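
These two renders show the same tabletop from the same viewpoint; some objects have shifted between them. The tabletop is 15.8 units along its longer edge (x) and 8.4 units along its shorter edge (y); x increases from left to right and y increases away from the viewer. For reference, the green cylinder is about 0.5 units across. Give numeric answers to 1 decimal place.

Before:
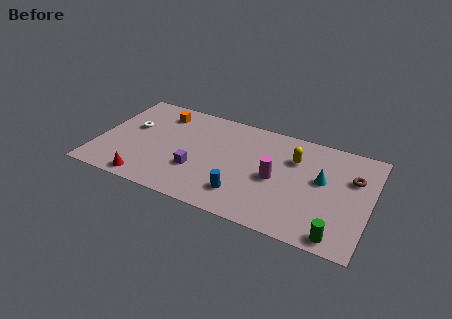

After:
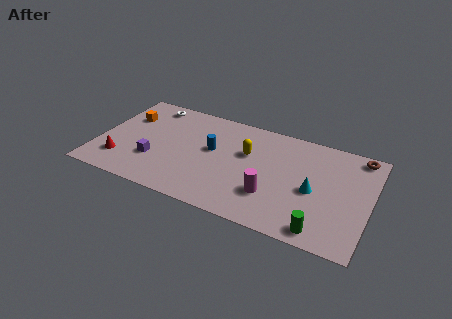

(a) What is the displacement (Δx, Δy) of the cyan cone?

(-0.4, -1.0)

The cyan cone started near (13.0, 4.8) and ended near (12.6, 3.8).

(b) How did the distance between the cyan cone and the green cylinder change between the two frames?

-1.2

The distance was about 4.1 in the first image and 2.9 in the second, so they moved 1.2 units closer together.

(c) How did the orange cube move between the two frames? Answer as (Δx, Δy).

(-1.9, -1.0)

The orange cube was at about (3.3, 6.8) and moved to about (1.4, 5.8).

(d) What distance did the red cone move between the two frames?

2.0

From (3.2, 0.9) to (1.5, 2.0), the red cone covered √(1.7² + 1.1²) ≈ 2.0 units.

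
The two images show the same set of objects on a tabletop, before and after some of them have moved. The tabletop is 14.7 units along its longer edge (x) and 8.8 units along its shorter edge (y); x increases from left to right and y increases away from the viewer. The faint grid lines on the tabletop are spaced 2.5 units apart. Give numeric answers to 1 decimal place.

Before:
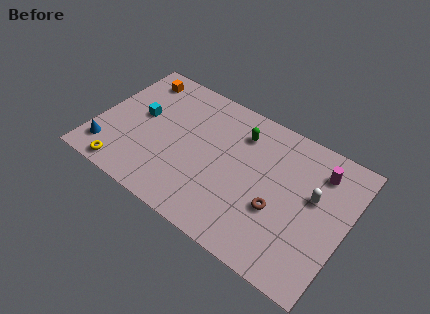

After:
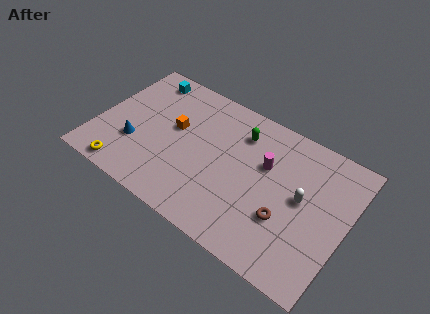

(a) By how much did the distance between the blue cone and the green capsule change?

-1.8

They were about 8.7 units apart before and 6.9 after — 1.8 units closer together.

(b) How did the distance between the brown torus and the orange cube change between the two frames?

-2.8

The distance was about 10.1 in the first image and 7.3 in the second, so they moved 2.8 units closer together.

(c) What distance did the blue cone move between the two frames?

1.8

The blue cone moved from about (1.0, 1.7) to (2.4, 2.9), a distance of √(1.4² + 1.2²) ≈ 1.8.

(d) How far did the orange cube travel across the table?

3.5

The orange cube moved from about (1.7, 7.4) to (4.4, 5.1), a distance of √(2.7² + 2.3²) ≈ 3.5.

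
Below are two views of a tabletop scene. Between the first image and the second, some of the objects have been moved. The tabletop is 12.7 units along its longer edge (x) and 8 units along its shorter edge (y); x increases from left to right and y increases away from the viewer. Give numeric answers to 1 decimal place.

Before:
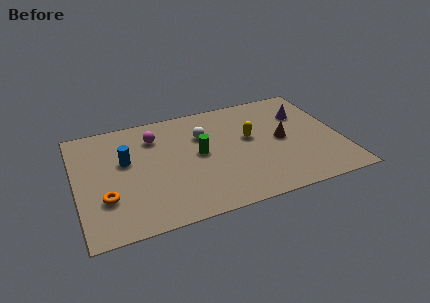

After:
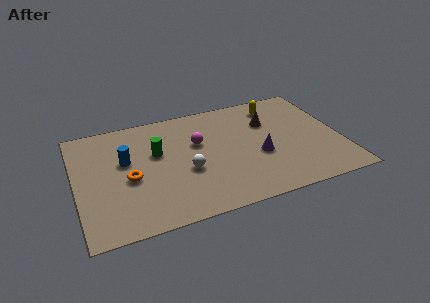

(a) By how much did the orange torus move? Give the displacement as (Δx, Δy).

(1.2, 1.0)

The orange torus started near (1.3, 2.5) and ended near (2.5, 3.5).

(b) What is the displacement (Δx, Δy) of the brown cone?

(-0.5, 1.5)

The brown cone started near (9.9, 4.0) and ended near (9.4, 5.5).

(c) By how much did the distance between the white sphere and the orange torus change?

-3.0

The distance was about 5.7 in the first image and 2.7 in the second, so they moved 3.0 units closer together.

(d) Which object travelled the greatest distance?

the purple cone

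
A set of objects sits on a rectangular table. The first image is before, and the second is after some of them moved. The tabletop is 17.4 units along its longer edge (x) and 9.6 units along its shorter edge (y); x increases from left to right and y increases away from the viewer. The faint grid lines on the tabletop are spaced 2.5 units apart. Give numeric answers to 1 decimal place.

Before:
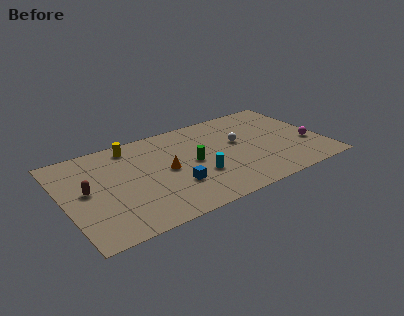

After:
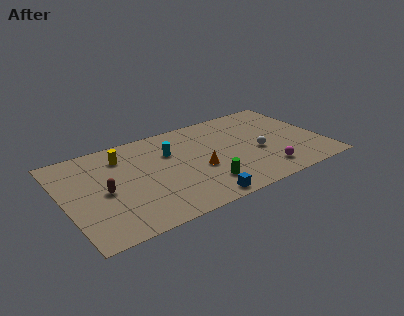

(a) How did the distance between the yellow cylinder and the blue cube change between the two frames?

+2.1

Before: roughly 5.7 units apart; after: 7.8. That's 2.1 units further apart.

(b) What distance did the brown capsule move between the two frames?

1.3

The brown capsule moved from about (1.5, 5.1) to (2.6, 4.5), a distance of √(1.1² + 0.6²) ≈ 1.3.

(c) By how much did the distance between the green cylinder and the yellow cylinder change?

+2.1

The distance was about 5.1 in the first image and 7.2 in the second, so they moved 2.1 units further apart.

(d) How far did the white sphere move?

1.9

The white sphere moved from about (11.9, 5.6) to (13.0, 4.0), a distance of √(1.1² + 1.6²) ≈ 1.9.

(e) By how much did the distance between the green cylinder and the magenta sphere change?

-3.8

Before: roughly 7.9 units apart; after: 4.1. That's 3.8 units closer together.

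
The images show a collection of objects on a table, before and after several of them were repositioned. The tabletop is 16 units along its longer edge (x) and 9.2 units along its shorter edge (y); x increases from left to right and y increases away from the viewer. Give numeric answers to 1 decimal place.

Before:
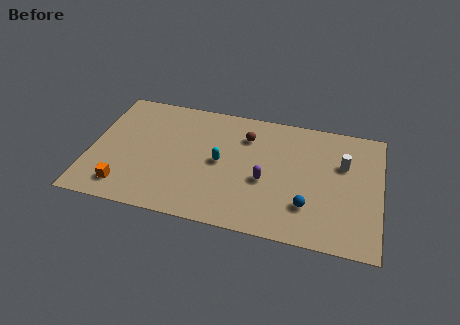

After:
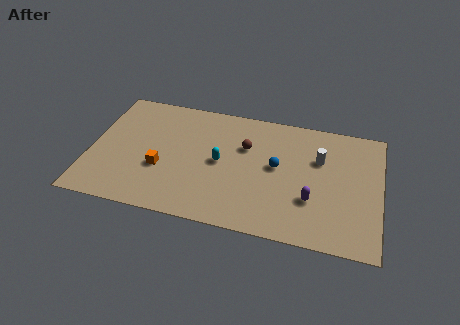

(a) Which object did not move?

the cyan capsule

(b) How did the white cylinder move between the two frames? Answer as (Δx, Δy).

(-1.3, 0.1)

From the two frames, the white cylinder sits at roughly (13.9, 6.0) before and (12.6, 6.1) after.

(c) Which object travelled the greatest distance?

the blue sphere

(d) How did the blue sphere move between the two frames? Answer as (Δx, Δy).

(-1.8, 2.5)

The blue sphere started near (12.1, 2.5) and ended near (10.3, 5.0).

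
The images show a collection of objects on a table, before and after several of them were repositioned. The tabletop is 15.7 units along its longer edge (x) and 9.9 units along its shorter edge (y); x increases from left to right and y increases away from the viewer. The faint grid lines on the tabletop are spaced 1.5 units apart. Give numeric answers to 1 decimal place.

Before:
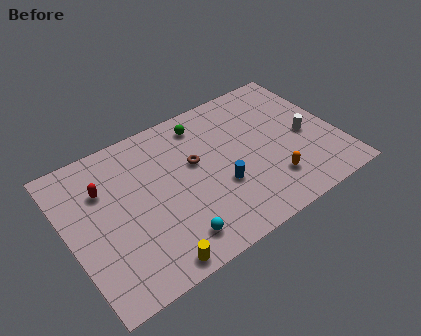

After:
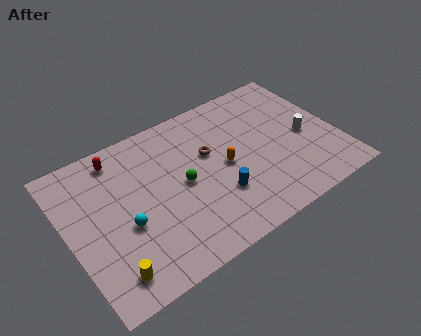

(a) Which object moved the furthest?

the green sphere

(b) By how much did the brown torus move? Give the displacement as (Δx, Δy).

(0.9, 0.2)

The brown torus started near (7.5, 5.9) and ended near (8.4, 6.1).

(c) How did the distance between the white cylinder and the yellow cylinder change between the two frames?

+2.0

Before: roughly 10.4 units apart; after: 12.4. That's 2.0 units further apart.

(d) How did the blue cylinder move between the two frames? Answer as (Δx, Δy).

(-0.2, -0.5)

The blue cylinder started near (8.6, 3.6) and ended near (8.4, 3.1).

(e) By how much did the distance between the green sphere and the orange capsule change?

-4.1

They were about 6.6 units apart before and 2.5 after — 4.1 units closer together.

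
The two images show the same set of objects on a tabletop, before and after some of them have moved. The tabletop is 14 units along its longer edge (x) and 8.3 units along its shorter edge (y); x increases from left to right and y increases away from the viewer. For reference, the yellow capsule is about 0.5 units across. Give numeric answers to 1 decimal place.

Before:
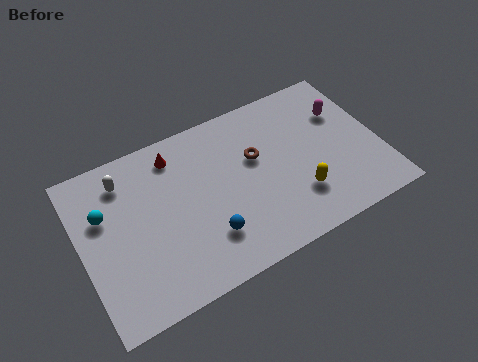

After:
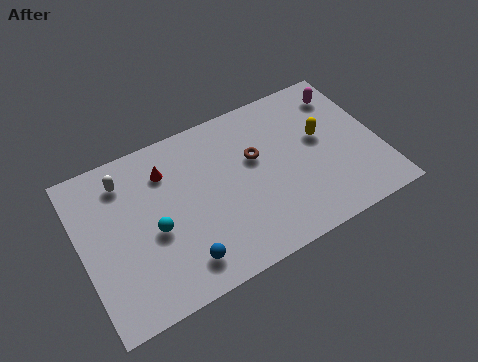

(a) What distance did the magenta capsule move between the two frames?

1.0

From (12.6, 5.7) to (12.8, 6.7), the magenta capsule covered √(0.2² + 1.0²) ≈ 1.0 units.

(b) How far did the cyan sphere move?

2.8

The cyan sphere moved from about (1.2, 5.4) to (3.3, 3.6), a distance of √(2.1² + 1.8²) ≈ 2.8.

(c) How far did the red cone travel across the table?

0.8

The red cone was near (4.7, 6.9) before and (4.2, 6.3) after, so it travelled √(0.5² + 0.6²) ≈ 0.8 units.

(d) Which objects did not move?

the brown torus and the white capsule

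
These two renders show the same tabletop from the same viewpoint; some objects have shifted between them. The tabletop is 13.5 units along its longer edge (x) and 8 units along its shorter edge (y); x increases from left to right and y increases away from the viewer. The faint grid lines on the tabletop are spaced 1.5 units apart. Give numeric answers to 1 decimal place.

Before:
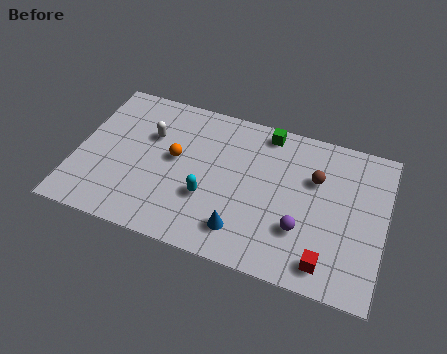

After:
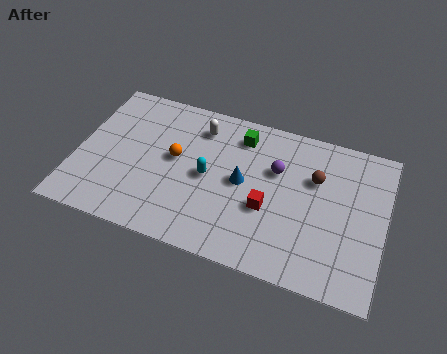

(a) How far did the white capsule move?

2.4

From (3.1, 5.3) to (5.2, 6.4), the white capsule covered √(2.1² + 1.1²) ≈ 2.4 units.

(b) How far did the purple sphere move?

3.0

The purple sphere was near (10.0, 2.5) before and (8.7, 5.2) after, so it travelled √(1.3² + 2.7²) ≈ 3.0 units.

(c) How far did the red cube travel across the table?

3.3

From (11.2, 1.2) to (8.5, 3.1), the red cube covered √(2.7² + 1.9²) ≈ 3.3 units.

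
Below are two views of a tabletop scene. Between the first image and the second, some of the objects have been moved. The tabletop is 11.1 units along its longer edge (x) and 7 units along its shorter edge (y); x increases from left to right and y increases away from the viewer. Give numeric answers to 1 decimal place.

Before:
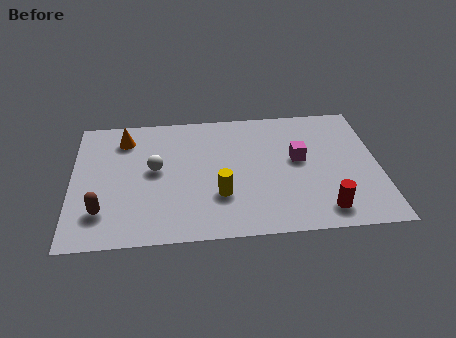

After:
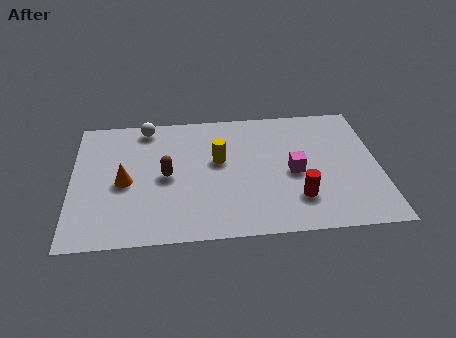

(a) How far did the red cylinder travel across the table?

1.1

From (9.0, 1.1) to (8.1, 1.8), the red cylinder covered √(0.9² + 0.7²) ≈ 1.1 units.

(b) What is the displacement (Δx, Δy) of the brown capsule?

(2.3, 1.7)

From the two frames, the brown capsule sits at roughly (1.1, 1.7) before and (3.4, 3.4) after.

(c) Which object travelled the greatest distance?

the brown capsule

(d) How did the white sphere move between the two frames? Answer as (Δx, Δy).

(-0.3, 2.4)

The white sphere started near (3.0, 3.8) and ended near (2.7, 6.2).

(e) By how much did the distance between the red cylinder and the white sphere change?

+0.4

They were about 6.6 units apart before and 7.0 after — 0.4 units further apart.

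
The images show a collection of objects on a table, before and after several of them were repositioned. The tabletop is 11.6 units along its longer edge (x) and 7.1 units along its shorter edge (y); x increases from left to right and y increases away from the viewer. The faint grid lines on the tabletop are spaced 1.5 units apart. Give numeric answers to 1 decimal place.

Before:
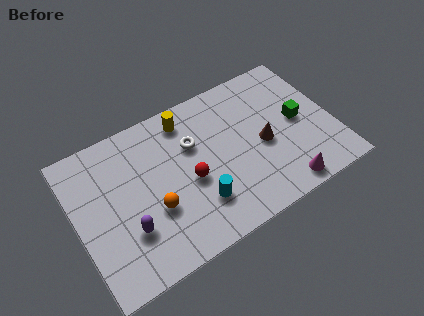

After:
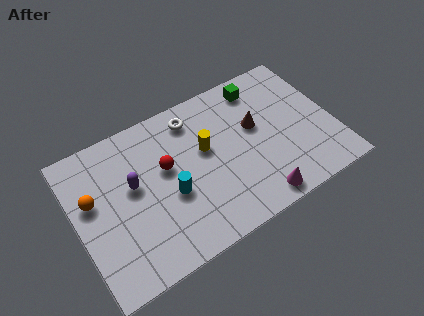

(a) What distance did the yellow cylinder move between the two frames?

1.9

The yellow cylinder moved from about (5.3, 6.0) to (5.9, 4.2), a distance of √(0.6² + 1.8²) ≈ 1.9.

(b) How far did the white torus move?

1.2

The white torus was near (5.4, 4.7) before and (5.6, 5.9) after, so it travelled √(0.2² + 1.2²) ≈ 1.2 units.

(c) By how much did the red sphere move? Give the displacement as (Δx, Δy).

(-0.9, 1.1)

From the two frames, the red sphere sits at roughly (5.0, 3.1) before and (4.1, 4.2) after.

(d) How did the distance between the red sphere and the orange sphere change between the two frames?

+1.5

Before: roughly 1.8 units apart; after: 3.3. That's 1.5 units further apart.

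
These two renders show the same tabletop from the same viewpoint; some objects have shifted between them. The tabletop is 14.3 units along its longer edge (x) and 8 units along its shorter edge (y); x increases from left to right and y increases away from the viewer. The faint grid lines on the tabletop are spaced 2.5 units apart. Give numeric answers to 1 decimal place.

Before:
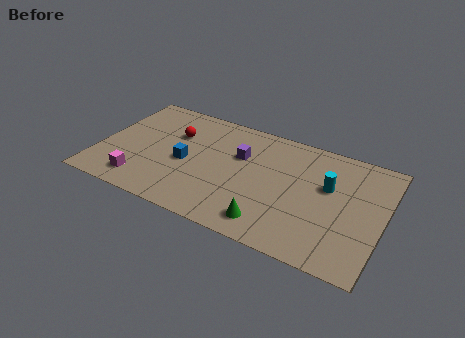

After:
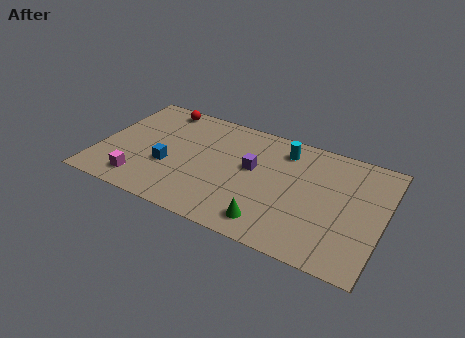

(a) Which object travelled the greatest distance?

the cyan cylinder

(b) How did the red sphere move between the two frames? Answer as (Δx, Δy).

(-1.0, 1.7)

The red sphere started near (3.6, 5.4) and ended near (2.6, 7.1).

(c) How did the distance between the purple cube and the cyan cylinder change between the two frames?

-2.1

The distance was about 4.5 in the first image and 2.4 in the second, so they moved 2.1 units closer together.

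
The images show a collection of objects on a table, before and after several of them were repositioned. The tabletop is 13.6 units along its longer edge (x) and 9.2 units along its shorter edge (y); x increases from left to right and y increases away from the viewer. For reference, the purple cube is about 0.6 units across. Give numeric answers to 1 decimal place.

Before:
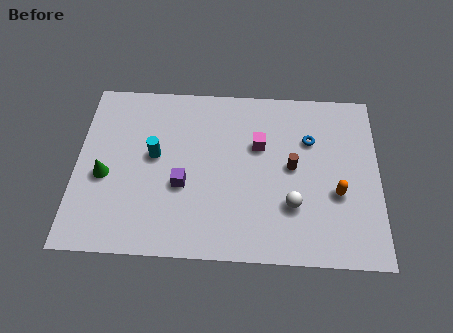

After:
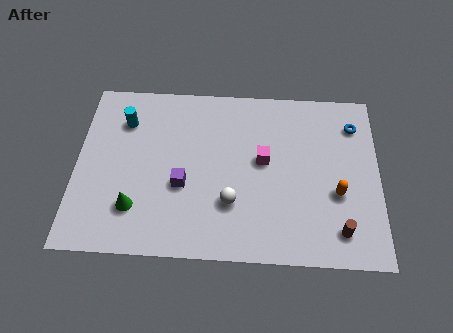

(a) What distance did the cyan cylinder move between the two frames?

2.3

The cyan cylinder moved from about (3.5, 5.1) to (2.1, 6.9), a distance of √(1.4² + 1.8²) ≈ 2.3.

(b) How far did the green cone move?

2.1

The green cone moved from about (1.3, 3.9) to (2.7, 2.3), a distance of √(1.4² + 1.6²) ≈ 2.1.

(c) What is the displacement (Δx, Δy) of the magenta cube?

(0.2, -0.8)

From the two frames, the magenta cube sits at roughly (8.2, 5.9) before and (8.4, 5.1) after.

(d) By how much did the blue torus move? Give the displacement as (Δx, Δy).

(2.0, 0.9)

From the two frames, the blue torus sits at roughly (10.5, 6.3) before and (12.5, 7.2) after.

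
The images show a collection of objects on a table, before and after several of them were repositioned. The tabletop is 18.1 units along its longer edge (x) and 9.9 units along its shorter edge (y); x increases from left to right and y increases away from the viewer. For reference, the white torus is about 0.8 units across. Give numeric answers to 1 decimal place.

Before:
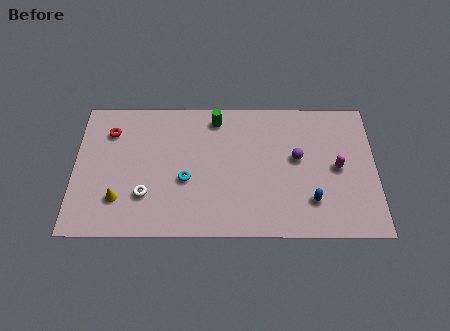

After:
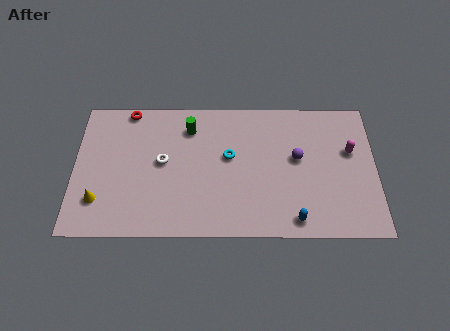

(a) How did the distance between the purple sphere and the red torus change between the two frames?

-0.7

Before: roughly 11.5 units apart; after: 10.8. That's 0.7 units closer together.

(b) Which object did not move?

the purple sphere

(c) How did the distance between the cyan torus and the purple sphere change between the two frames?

-2.8

The distance was about 6.9 in the first image and 4.1 in the second, so they moved 2.8 units closer together.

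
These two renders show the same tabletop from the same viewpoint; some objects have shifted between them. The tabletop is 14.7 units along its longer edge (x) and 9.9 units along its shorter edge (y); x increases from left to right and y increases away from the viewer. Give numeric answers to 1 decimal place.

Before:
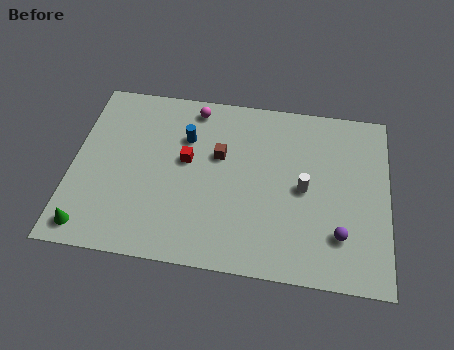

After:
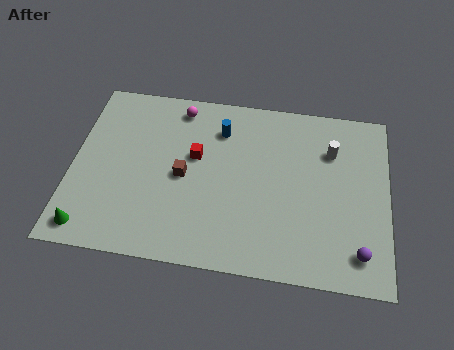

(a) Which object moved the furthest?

the white cylinder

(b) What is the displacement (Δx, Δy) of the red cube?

(0.4, 0.3)

From the two frames, the red cube sits at roughly (5.3, 5.6) before and (5.7, 5.9) after.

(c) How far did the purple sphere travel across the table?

1.2

From (12.5, 2.5) to (13.4, 1.7), the purple sphere covered √(0.9² + 0.8²) ≈ 1.2 units.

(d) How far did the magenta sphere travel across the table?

0.7

From (5.5, 8.7) to (4.8, 8.6), the magenta sphere covered √(0.7² + 0.1²) ≈ 0.7 units.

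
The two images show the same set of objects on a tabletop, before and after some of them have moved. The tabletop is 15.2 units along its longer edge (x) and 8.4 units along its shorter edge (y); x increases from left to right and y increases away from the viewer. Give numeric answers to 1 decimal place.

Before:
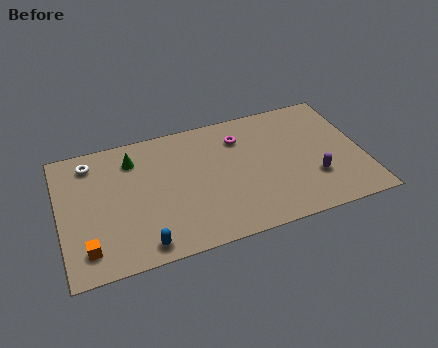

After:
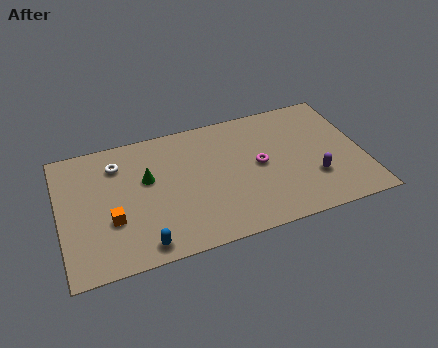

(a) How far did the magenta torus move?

2.2

The magenta torus moved from about (9.2, 6.4) to (10.0, 4.3), a distance of √(0.8² + 2.1²) ≈ 2.2.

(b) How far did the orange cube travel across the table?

1.9

The orange cube moved from about (1.2, 1.6) to (2.5, 3.0), a distance of √(1.3² + 1.4²) ≈ 1.9.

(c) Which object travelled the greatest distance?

the magenta torus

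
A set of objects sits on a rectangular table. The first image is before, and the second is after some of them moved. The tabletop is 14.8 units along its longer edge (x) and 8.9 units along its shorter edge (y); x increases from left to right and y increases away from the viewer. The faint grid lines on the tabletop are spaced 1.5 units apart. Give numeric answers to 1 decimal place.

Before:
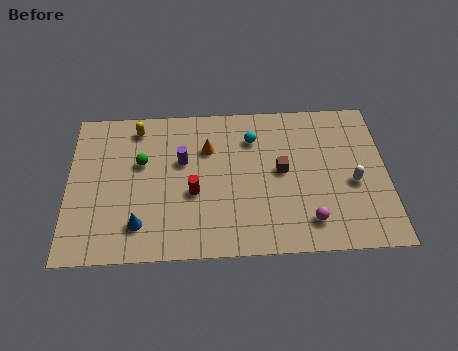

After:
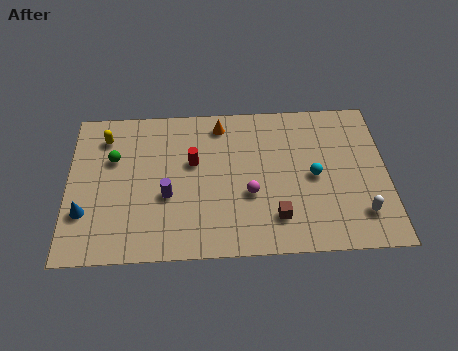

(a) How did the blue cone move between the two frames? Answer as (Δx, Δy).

(-2.5, 0.8)

The blue cone was at about (3.3, 1.9) and moved to about (0.8, 2.7).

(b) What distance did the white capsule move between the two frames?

1.8

The white capsule was near (13.2, 3.8) before and (13.5, 2.0) after, so it travelled √(0.3² + 1.8²) ≈ 1.8 units.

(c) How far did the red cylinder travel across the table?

1.8

From (5.8, 3.6) to (5.8, 5.4), the red cylinder covered √(0.0² + 1.8²) ≈ 1.8 units.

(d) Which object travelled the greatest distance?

the cyan sphere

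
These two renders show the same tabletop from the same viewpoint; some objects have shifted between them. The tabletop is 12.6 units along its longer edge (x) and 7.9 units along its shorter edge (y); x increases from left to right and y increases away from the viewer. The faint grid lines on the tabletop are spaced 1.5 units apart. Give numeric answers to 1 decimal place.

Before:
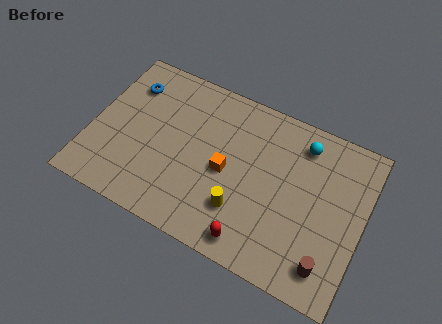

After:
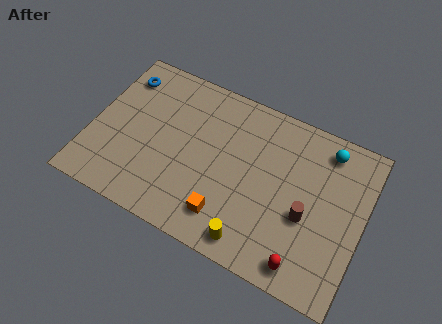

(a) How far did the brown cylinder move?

2.2

The brown cylinder moved from about (11.3, 1.4) to (10.1, 3.2), a distance of √(1.2² + 1.8²) ≈ 2.2.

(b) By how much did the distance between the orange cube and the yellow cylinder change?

-0.3

The distance was about 1.7 in the first image and 1.4 in the second, so they moved 0.3 units closer together.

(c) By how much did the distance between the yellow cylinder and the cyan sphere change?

+1.4

They were about 4.9 units apart before and 6.3 after — 1.4 units further apart.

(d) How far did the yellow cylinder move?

1.4

The yellow cylinder moved from about (7.2, 2.2) to (7.9, 1.0), a distance of √(0.7² + 1.2²) ≈ 1.4.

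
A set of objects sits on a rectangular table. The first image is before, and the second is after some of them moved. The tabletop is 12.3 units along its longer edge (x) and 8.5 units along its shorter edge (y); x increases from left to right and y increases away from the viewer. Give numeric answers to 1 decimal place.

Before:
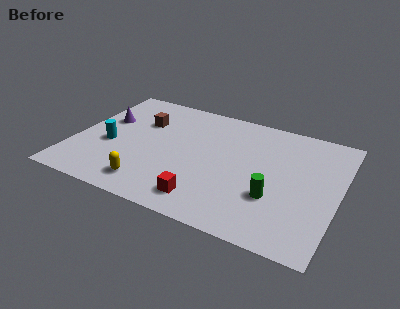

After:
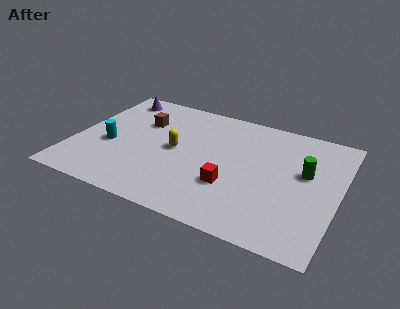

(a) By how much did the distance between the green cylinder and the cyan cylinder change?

+1.3

They were about 7.8 units apart before and 9.1 after — 1.3 units further apart.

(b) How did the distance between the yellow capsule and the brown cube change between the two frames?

-2.2

Before: roughly 4.5 units apart; after: 2.3. That's 2.2 units closer together.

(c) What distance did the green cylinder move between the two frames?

2.5

The green cylinder was near (9.5, 2.8) before and (10.7, 5.0) after, so it travelled √(1.2² + 2.2²) ≈ 2.5 units.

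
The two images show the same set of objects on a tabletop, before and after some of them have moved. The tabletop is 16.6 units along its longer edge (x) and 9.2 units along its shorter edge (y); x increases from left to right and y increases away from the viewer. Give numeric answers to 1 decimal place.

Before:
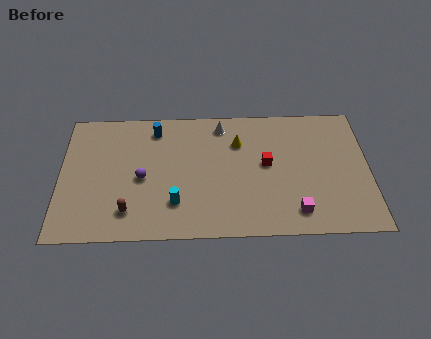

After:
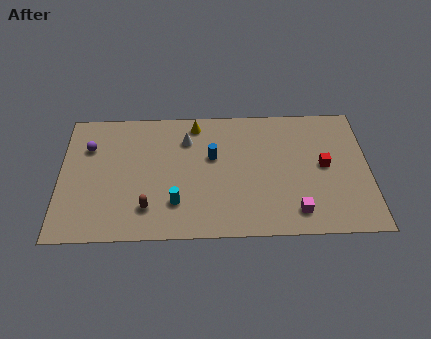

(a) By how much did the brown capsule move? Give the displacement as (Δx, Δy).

(1.0, 0.2)

The brown capsule was at about (3.7, 1.9) and moved to about (4.7, 2.1).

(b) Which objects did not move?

the magenta cube and the cyan cylinder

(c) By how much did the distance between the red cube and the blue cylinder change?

-0.5

Before: roughly 6.6 units apart; after: 6.1. That's 0.5 units closer together.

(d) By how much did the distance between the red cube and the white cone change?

+3.9

Before: roughly 3.8 units apart; after: 7.7. That's 3.9 units further apart.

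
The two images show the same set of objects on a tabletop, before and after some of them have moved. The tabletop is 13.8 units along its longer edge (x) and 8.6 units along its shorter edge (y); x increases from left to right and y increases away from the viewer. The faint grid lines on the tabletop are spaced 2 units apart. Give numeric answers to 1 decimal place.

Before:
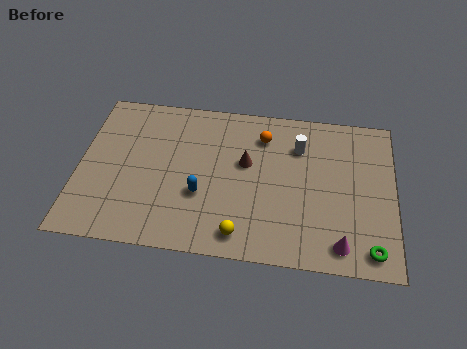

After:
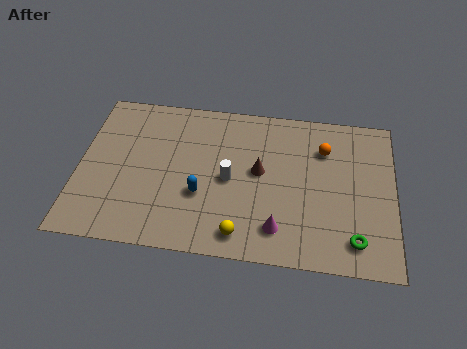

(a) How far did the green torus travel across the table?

0.8

The green torus was near (12.8, 1.1) before and (12.1, 1.5) after, so it travelled √(0.7² + 0.4²) ≈ 0.8 units.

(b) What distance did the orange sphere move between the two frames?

2.7

From (8.0, 6.7) to (10.7, 6.3), the orange sphere covered √(2.7² + 0.4²) ≈ 2.7 units.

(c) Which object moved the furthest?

the white cylinder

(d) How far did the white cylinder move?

3.7

The white cylinder moved from about (9.6, 6.3) to (6.6, 4.1), a distance of √(3.0² + 2.2²) ≈ 3.7.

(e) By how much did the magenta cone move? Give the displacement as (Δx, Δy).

(-2.7, 0.5)

The magenta cone started near (11.5, 1.2) and ended near (8.8, 1.7).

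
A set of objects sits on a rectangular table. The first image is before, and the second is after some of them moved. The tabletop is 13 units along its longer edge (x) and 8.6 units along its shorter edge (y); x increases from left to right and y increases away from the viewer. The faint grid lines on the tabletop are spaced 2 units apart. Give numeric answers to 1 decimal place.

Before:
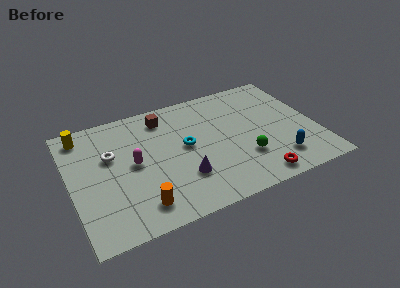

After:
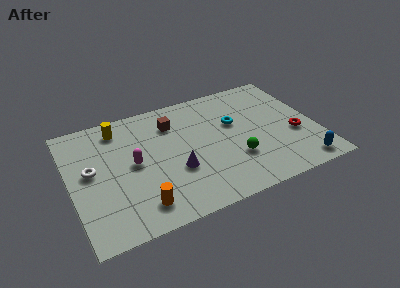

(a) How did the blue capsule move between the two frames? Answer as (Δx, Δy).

(1.1, -0.8)

From the two frames, the blue capsule sits at roughly (10.7, 1.8) before and (11.8, 1.0) after.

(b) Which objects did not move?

the orange cylinder and the magenta capsule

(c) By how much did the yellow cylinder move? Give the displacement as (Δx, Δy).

(1.9, -0.2)

From the two frames, the yellow cylinder sits at roughly (0.9, 7.4) before and (2.8, 7.2) after.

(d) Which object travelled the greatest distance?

the red torus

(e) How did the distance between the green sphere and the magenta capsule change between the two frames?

-0.5

They were about 6.0 units apart before and 5.5 after — 0.5 units closer together.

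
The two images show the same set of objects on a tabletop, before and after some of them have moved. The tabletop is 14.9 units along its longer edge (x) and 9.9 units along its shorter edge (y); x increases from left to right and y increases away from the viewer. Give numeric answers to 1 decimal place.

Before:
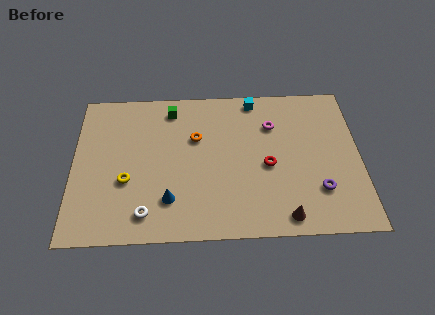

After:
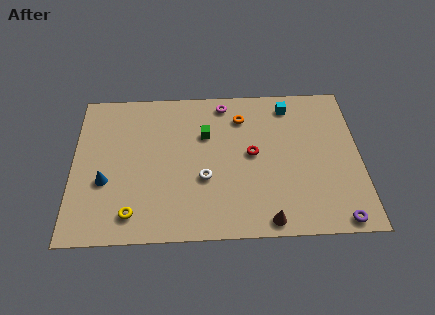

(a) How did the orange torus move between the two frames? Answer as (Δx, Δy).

(2.4, 1.3)

The orange torus started near (6.4, 6.4) and ended near (8.8, 7.7).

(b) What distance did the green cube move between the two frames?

2.5

From (5.1, 8.4) to (6.9, 6.6), the green cube covered √(1.8² + 1.8²) ≈ 2.5 units.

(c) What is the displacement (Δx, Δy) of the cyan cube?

(1.8, -0.5)

From the two frames, the cyan cube sits at roughly (9.5, 8.9) before and (11.3, 8.4) after.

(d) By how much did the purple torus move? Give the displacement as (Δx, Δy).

(0.9, -1.9)

From the two frames, the purple torus sits at roughly (12.7, 2.7) before and (13.6, 0.8) after.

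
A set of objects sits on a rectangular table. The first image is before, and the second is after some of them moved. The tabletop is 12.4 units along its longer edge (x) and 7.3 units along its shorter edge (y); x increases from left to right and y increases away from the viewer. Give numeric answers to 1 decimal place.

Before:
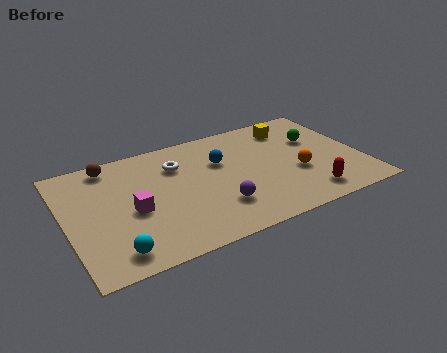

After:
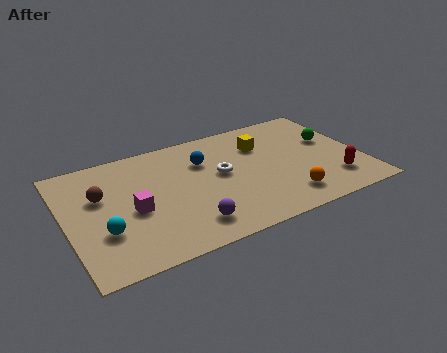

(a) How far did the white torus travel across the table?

2.1

From (4.8, 5.3) to (6.5, 4.0), the white torus covered √(1.7² + 1.3²) ≈ 2.1 units.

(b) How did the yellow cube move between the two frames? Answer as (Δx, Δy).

(-1.4, -0.7)

The yellow cube started near (9.8, 5.9) and ended near (8.4, 5.2).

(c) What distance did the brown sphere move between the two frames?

1.9

The brown sphere was near (2.1, 6.4) before and (1.5, 4.6) after, so it travelled √(0.6² + 1.8²) ≈ 1.9 units.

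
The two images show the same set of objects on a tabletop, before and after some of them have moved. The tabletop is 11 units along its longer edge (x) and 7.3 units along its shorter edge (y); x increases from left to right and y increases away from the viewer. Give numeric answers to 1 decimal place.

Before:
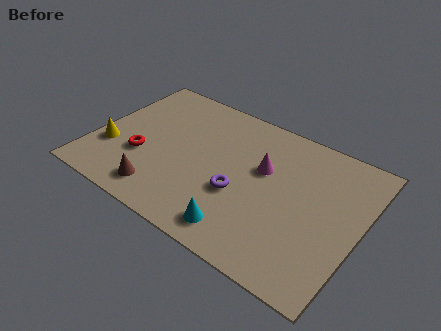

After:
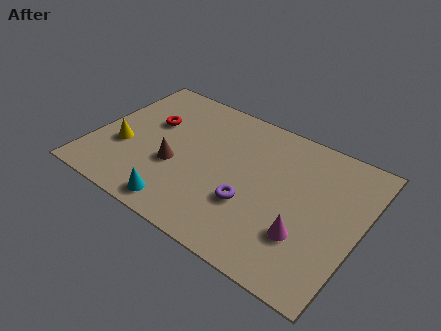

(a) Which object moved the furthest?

the magenta cone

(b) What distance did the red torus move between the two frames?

2.0

From (2.1, 2.6) to (2.1, 4.6), the red torus covered √(0.0² + 2.0²) ≈ 2.0 units.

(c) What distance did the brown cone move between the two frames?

1.6

From (3.2, 1.2) to (3.5, 2.8), the brown cone covered √(0.3² + 1.6²) ≈ 1.6 units.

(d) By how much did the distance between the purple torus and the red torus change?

+1.0

The distance was about 4.1 in the first image and 5.1 in the second, so they moved 1.0 units further apart.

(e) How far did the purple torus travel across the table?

0.6

The purple torus moved from about (6.2, 2.8) to (6.7, 2.5), a distance of √(0.5² + 0.3²) ≈ 0.6.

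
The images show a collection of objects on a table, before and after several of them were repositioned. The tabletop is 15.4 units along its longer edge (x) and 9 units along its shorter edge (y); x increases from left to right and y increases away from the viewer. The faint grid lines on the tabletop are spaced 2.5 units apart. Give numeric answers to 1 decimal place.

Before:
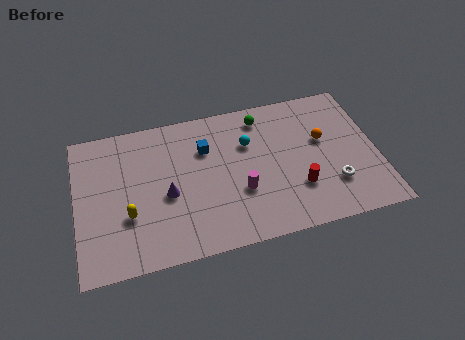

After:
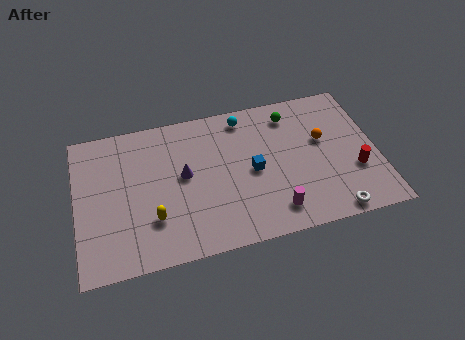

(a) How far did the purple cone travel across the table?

1.3

From (4.6, 3.9) to (5.5, 4.9), the purple cone covered √(0.9² + 1.0²) ≈ 1.3 units.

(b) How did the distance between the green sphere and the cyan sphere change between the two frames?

+0.7

Before: roughly 1.7 units apart; after: 2.4. That's 0.7 units further apart.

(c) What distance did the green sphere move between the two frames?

1.5

From (9.7, 7.6) to (11.2, 7.4), the green sphere covered √(1.5² + 0.2²) ≈ 1.5 units.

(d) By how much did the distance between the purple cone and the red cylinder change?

+2.2

The distance was about 6.7 in the first image and 8.9 in the second, so they moved 2.2 units further apart.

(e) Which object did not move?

the orange sphere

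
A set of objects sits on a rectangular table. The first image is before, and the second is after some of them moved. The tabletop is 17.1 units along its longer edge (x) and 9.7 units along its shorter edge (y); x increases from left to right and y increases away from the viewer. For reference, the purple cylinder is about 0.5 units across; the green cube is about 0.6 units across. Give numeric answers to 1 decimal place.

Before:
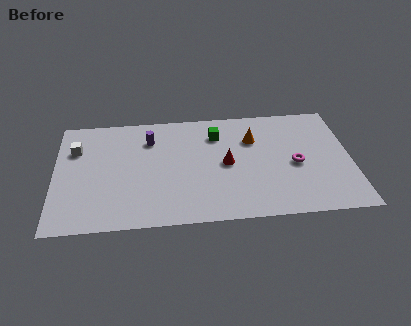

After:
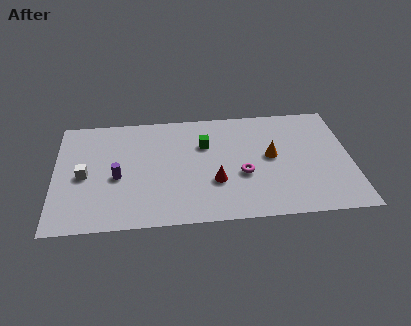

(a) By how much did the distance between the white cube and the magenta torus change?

-3.8

The distance was about 12.9 in the first image and 9.1 in the second, so they moved 3.8 units closer together.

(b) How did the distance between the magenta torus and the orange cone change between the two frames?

-1.2

The distance was about 3.4 in the first image and 2.2 in the second, so they moved 1.2 units closer together.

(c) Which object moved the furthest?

the purple cylinder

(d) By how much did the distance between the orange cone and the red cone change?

+1.2

They were about 2.6 units apart before and 3.8 after — 1.2 units further apart.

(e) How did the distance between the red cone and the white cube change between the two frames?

-1.3

The distance was about 8.9 in the first image and 7.6 in the second, so they moved 1.3 units closer together.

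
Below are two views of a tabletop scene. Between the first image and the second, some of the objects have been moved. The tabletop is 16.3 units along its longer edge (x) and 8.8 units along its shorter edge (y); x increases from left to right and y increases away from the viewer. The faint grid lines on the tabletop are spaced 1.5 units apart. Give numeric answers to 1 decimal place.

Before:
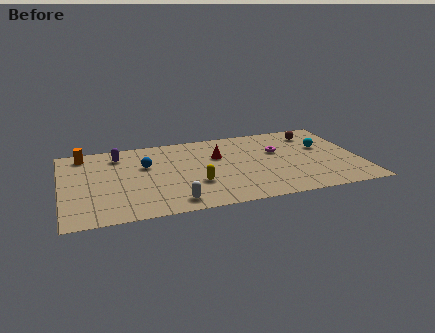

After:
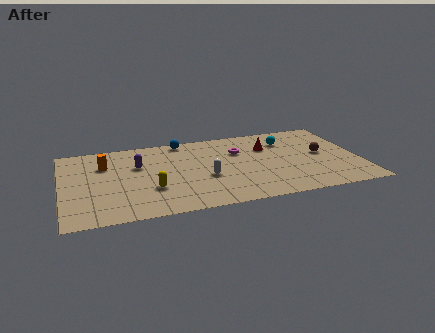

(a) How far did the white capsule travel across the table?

3.0

The white capsule moved from about (5.9, 1.2) to (7.8, 3.5), a distance of √(1.9² + 2.3²) ≈ 3.0.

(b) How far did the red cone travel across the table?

2.8

From (8.6, 5.7) to (11.4, 6.1), the red cone covered √(2.8² + 0.4²) ≈ 2.8 units.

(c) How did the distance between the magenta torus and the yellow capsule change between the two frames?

+0.5

Before: roughly 5.4 units apart; after: 5.9. That's 0.5 units further apart.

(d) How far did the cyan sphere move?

2.2

The cyan sphere was near (14.4, 5.4) before and (12.5, 6.6) after, so it travelled √(1.9² + 1.2²) ≈ 2.2 units.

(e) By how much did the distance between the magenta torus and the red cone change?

-1.7

The distance was about 3.3 in the first image and 1.6 in the second, so they moved 1.7 units closer together.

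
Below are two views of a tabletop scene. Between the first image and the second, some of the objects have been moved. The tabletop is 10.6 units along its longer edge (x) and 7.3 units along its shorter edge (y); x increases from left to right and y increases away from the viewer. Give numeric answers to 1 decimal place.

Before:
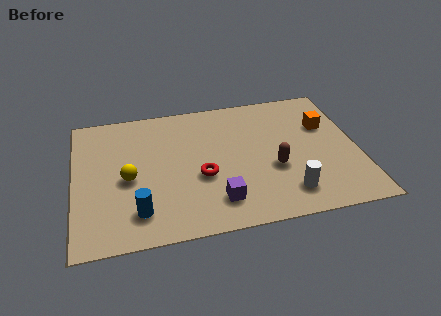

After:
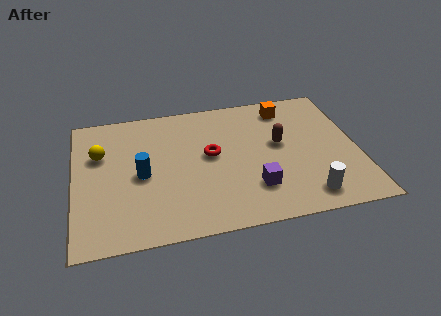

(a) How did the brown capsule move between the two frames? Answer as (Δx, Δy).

(0.3, 1.3)

From the two frames, the brown capsule sits at roughly (7.4, 2.8) before and (7.7, 4.1) after.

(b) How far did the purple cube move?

1.5

The purple cube was near (5.2, 1.5) before and (6.6, 1.9) after, so it travelled √(1.4² + 0.4²) ≈ 1.5 units.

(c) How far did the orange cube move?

1.9

From (9.5, 4.8) to (8.1, 6.1), the orange cube covered √(1.4² + 1.3²) ≈ 1.9 units.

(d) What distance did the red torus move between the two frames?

1.2

From (4.7, 2.9) to (5.1, 4.0), the red torus covered √(0.4² + 1.1²) ≈ 1.2 units.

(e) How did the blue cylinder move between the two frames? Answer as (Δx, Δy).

(0.2, 1.9)

The blue cylinder started near (2.3, 1.5) and ended near (2.5, 3.4).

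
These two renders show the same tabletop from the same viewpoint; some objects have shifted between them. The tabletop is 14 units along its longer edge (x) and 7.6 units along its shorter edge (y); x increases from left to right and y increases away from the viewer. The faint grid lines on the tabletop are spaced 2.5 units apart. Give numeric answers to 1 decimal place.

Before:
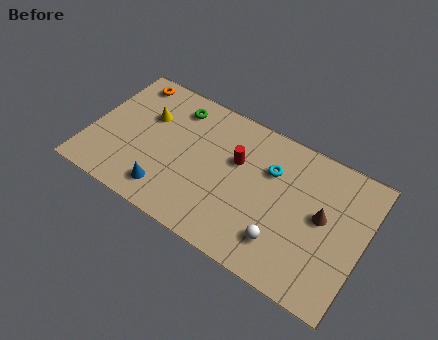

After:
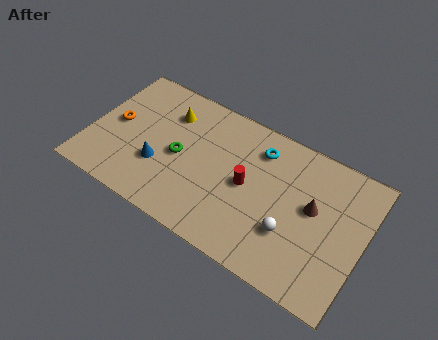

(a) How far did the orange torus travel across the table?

2.7

The orange torus moved from about (1.4, 6.6) to (1.2, 3.9), a distance of √(0.2² + 2.7²) ≈ 2.7.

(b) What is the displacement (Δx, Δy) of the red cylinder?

(0.7, -1.0)

From the two frames, the red cylinder sits at roughly (7.4, 4.8) before and (8.1, 3.8) after.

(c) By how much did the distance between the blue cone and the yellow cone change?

-0.8

Before: roughly 3.9 units apart; after: 3.1. That's 0.8 units closer together.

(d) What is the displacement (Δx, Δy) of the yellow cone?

(1.0, 0.7)

The yellow cone started near (2.7, 5.0) and ended near (3.7, 5.7).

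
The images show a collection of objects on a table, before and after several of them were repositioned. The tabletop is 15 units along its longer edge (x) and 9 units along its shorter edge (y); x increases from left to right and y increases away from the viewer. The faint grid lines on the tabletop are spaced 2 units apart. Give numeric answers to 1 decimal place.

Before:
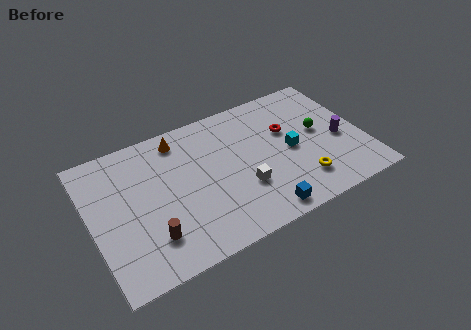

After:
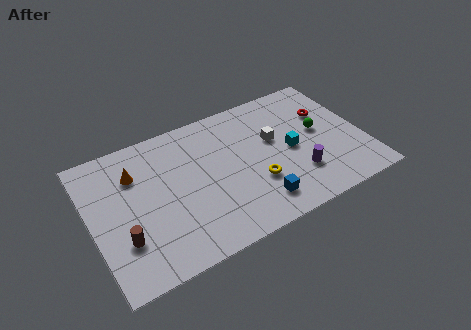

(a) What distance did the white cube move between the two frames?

3.2

The white cube moved from about (8.1, 3.0) to (10.2, 5.4), a distance of √(2.1² + 2.4²) ≈ 3.2.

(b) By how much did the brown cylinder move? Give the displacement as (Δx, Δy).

(-1.4, 0.5)

The brown cylinder was at about (2.9, 2.2) and moved to about (1.5, 2.7).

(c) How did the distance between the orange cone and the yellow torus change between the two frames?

-1.2

They were about 8.3 units apart before and 7.1 after — 1.2 units closer together.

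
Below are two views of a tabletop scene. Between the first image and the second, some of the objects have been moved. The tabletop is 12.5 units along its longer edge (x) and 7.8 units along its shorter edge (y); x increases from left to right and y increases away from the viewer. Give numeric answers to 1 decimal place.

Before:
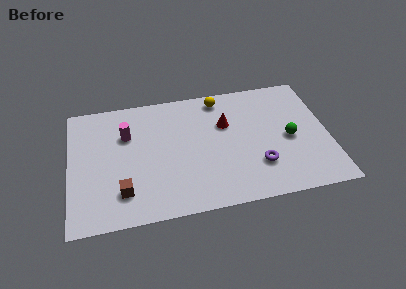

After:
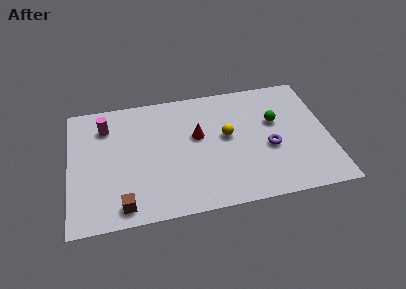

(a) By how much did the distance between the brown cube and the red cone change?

-0.9

The distance was about 6.1 in the first image and 5.2 in the second, so they moved 0.9 units closer together.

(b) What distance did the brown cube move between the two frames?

0.8

The brown cube was near (2.5, 1.8) before and (2.5, 1.0) after, so it travelled √(0.0² + 0.8²) ≈ 0.8 units.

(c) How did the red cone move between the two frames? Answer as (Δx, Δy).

(-1.4, -0.5)

From the two frames, the red cone sits at roughly (7.6, 5.1) before and (6.2, 4.6) after.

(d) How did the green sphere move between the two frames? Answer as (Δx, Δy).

(-0.6, 1.2)

From the two frames, the green sphere sits at roughly (10.6, 3.6) before and (10.0, 4.8) after.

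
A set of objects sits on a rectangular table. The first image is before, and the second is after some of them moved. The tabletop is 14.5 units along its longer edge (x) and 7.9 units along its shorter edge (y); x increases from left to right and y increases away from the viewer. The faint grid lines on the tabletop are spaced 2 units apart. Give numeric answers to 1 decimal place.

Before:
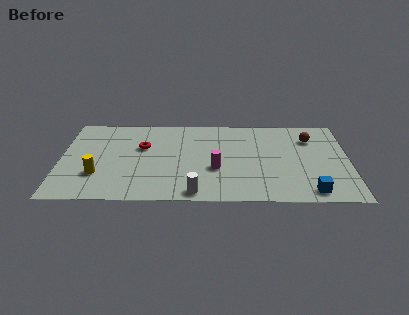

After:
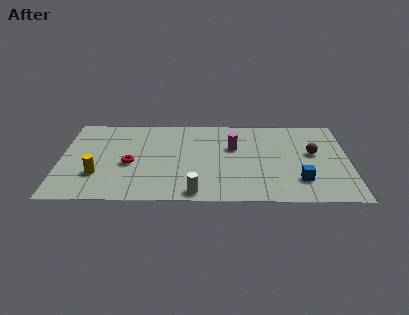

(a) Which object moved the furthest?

the magenta cylinder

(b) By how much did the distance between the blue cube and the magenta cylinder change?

-0.6

Before: roughly 5.1 units apart; after: 4.5. That's 0.6 units closer together.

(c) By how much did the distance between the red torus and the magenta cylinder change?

+1.2

They were about 4.2 units apart before and 5.4 after — 1.2 units further apart.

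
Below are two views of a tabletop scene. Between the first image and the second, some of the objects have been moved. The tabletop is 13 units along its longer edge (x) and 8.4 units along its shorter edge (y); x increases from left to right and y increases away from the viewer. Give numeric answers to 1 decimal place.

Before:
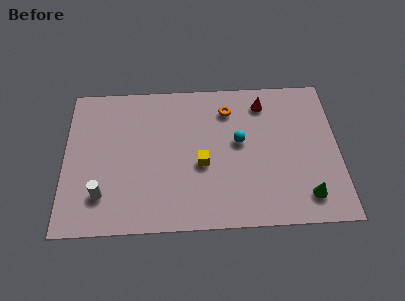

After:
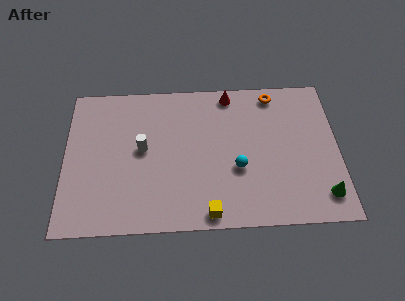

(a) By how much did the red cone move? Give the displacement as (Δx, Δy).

(-1.6, 0.6)

From the two frames, the red cone sits at roughly (9.5, 6.9) before and (7.9, 7.5) after.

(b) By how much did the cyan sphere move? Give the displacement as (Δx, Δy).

(-0.1, -1.5)

The cyan sphere was at about (8.3, 4.7) and moved to about (8.2, 3.2).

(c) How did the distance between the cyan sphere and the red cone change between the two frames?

+1.8

Before: roughly 2.5 units apart; after: 4.3. That's 1.8 units further apart.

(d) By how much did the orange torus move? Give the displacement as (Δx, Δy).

(2.2, 0.8)

From the two frames, the orange torus sits at roughly (7.8, 6.6) before and (10.0, 7.4) after.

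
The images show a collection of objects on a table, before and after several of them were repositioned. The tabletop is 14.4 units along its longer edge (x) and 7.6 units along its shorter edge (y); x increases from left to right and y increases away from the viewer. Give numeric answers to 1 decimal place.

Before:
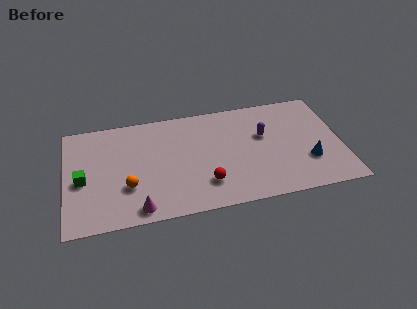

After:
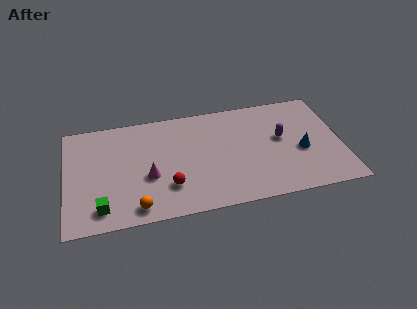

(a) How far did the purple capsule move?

1.0

From (10.4, 4.7) to (11.3, 4.3), the purple capsule covered √(0.9² + 0.4²) ≈ 1.0 units.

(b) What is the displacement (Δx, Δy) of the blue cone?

(-0.3, 0.8)

The blue cone was at about (12.6, 2.4) and moved to about (12.3, 3.2).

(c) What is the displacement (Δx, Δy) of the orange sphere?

(0.4, -1.5)

From the two frames, the orange sphere sits at roughly (3.2, 2.5) before and (3.6, 1.0) after.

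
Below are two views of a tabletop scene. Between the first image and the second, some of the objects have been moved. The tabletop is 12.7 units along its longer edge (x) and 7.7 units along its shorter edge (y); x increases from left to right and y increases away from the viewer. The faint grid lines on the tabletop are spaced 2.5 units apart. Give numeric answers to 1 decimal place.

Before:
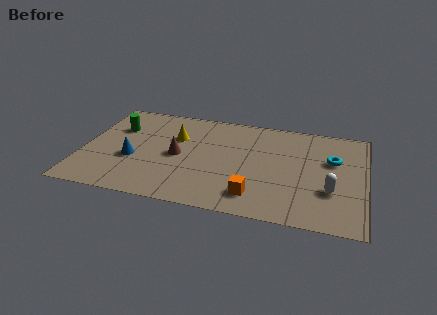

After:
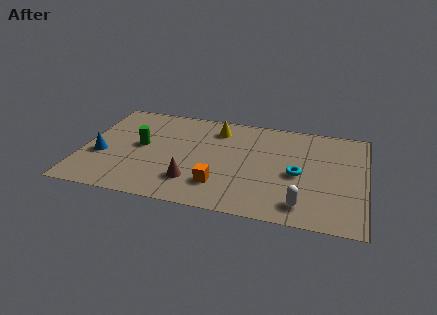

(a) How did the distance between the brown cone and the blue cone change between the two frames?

+2.2

Before: roughly 2.1 units apart; after: 4.3. That's 2.2 units further apart.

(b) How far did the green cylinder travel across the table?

1.7

From (1.4, 5.3) to (2.6, 4.1), the green cylinder covered √(1.2² + 1.2²) ≈ 1.7 units.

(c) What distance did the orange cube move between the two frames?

1.6

From (7.9, 1.5) to (6.3, 1.9), the orange cube covered √(1.6² + 0.4²) ≈ 1.6 units.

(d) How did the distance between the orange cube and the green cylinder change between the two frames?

-3.2

Before: roughly 7.5 units apart; after: 4.3. That's 3.2 units closer together.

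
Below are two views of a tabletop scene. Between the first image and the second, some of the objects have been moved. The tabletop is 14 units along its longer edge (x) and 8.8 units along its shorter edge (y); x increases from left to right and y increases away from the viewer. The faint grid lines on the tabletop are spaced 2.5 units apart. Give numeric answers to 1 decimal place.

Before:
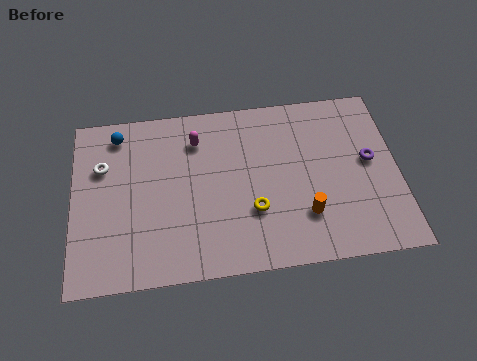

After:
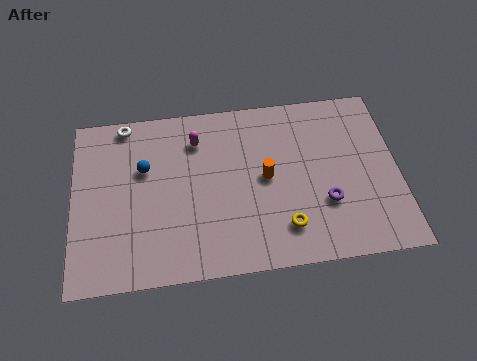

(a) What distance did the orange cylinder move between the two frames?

2.6

From (9.9, 2.4) to (8.3, 4.5), the orange cylinder covered √(1.6² + 2.1²) ≈ 2.6 units.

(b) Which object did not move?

the magenta capsule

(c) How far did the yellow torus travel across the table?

1.6

The yellow torus was near (7.7, 2.9) before and (9.0, 1.9) after, so it travelled √(1.3² + 1.0²) ≈ 1.6 units.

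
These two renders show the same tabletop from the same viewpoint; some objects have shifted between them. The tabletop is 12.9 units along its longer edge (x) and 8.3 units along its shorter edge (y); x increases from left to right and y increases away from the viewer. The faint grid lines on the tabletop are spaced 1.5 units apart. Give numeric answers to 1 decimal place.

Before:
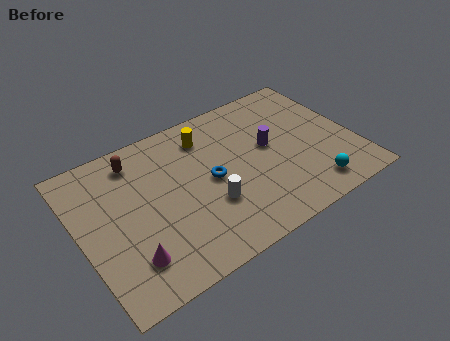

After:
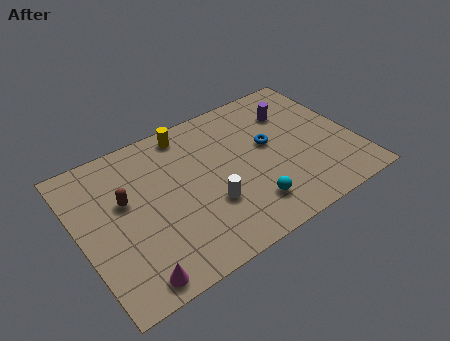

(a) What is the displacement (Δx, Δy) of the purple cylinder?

(1.4, 1.5)

The purple cylinder was at about (9.0, 4.6) and moved to about (10.4, 6.1).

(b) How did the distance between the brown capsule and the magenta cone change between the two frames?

-1.0

The distance was about 5.1 in the first image and 4.1 in the second, so they moved 1.0 units closer together.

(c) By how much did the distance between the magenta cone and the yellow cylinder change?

+0.9

Before: roughly 6.4 units apart; after: 7.3. That's 0.9 units further apart.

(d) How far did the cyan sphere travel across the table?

2.9

The cyan sphere was near (10.4, 1.3) before and (7.5, 1.8) after, so it travelled √(2.9² + 0.5²) ≈ 2.9 units.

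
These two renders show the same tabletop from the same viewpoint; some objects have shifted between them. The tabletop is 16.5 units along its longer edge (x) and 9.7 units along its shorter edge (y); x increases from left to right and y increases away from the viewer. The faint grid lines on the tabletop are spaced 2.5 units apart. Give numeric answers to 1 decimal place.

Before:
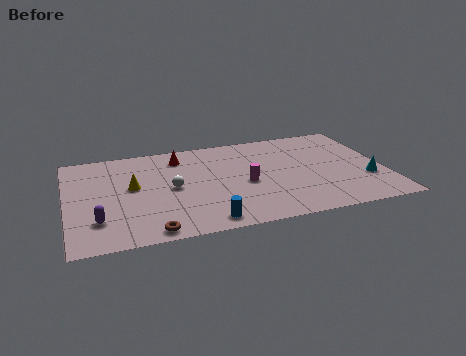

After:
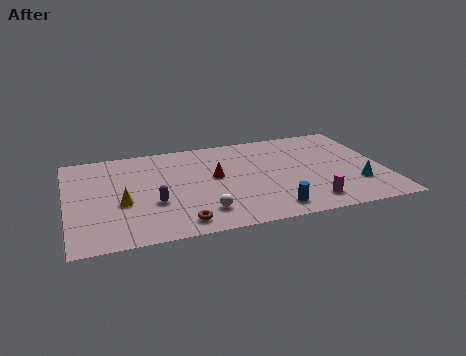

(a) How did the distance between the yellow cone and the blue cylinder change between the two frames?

+2.4

They were about 5.5 units apart before and 7.9 after — 2.4 units further apart.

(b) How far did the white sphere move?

3.1

The white sphere moved from about (5.4, 4.8) to (6.8, 2.0), a distance of √(1.4² + 2.8²) ≈ 3.1.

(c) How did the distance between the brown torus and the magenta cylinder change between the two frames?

+0.6

The distance was about 6.1 in the first image and 6.7 in the second, so they moved 0.6 units further apart.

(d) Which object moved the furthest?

the magenta cylinder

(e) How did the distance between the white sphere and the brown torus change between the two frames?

-2.7

Before: roughly 4.1 units apart; after: 1.4. That's 2.7 units closer together.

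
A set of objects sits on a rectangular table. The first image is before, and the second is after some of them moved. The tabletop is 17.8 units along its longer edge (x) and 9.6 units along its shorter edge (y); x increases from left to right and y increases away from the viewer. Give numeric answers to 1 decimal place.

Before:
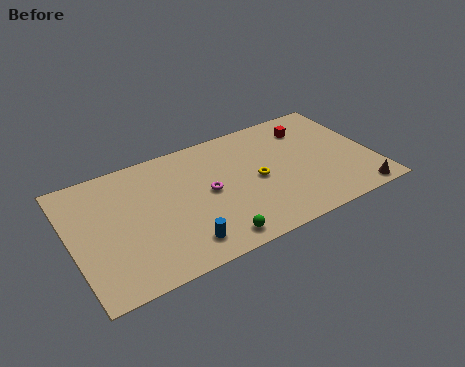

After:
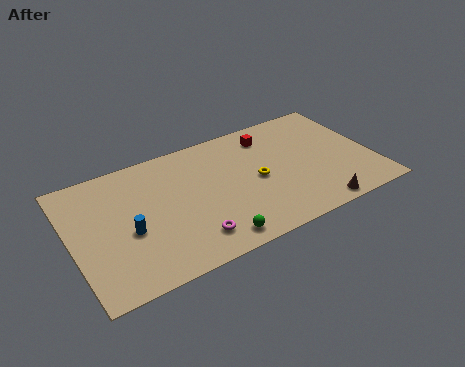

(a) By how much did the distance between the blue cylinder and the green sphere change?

+3.5

Before: roughly 1.9 units apart; after: 5.4. That's 3.5 units further apart.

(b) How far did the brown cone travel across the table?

2.5

From (16.4, 0.9) to (13.9, 0.9), the brown cone covered √(2.5² + 0.0²) ≈ 2.5 units.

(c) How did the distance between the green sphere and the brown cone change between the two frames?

-2.5

They were about 8.6 units apart before and 6.1 after — 2.5 units closer together.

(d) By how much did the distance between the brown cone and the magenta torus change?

-1.9

They were about 9.3 units apart before and 7.4 after — 1.9 units closer together.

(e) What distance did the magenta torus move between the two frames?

3.3

The magenta torus moved from about (8.0, 4.9) to (6.6, 1.9), a distance of √(1.4² + 3.0²) ≈ 3.3.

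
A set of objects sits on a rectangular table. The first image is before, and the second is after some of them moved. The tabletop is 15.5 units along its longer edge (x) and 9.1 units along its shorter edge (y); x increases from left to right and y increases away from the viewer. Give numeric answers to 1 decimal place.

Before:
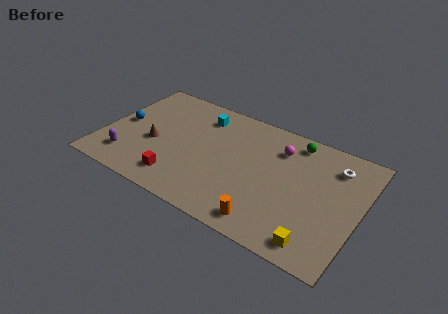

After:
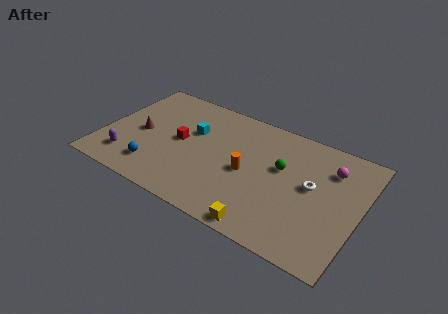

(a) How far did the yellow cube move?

3.0

From (13.4, 1.2) to (10.4, 0.8), the yellow cube covered √(3.0² + 0.4²) ≈ 3.0 units.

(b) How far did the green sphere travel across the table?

2.5

From (11.2, 7.9) to (10.7, 5.5), the green sphere covered √(0.5² + 2.4²) ≈ 2.5 units.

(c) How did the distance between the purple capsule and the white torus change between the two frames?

-1.8

Before: roughly 13.0 units apart; after: 11.2. That's 1.8 units closer together.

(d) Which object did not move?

the purple capsule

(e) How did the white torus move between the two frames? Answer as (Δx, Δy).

(-1.1, -2.1)

The white torus started near (13.7, 7.1) and ended near (12.6, 5.0).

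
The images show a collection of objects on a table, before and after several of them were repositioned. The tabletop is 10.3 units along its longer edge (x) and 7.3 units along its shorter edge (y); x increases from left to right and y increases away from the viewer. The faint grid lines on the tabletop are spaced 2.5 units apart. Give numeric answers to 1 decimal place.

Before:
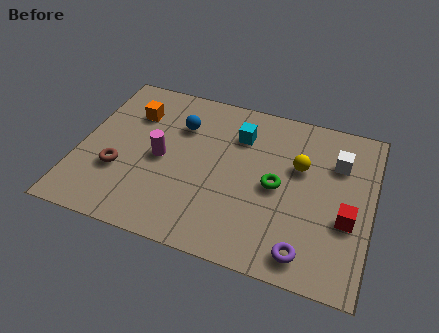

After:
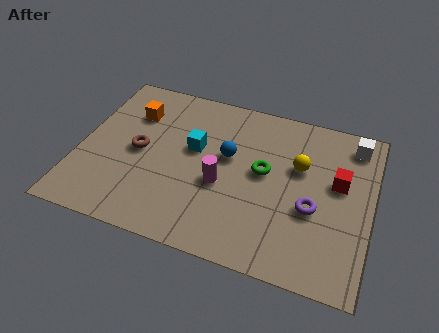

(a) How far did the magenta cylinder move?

2.3

From (2.9, 3.5) to (5.1, 3.0), the magenta cylinder covered √(2.2² + 0.5²) ≈ 2.3 units.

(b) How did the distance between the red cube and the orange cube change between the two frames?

-0.7

They were about 8.2 units apart before and 7.5 after — 0.7 units closer together.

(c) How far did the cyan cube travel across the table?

1.9

From (5.5, 5.4) to (4.0, 4.3), the cyan cube covered √(1.5² + 1.1²) ≈ 1.9 units.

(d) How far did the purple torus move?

1.9

The purple torus was near (8.2, 1.0) before and (8.3, 2.9) after, so it travelled √(0.1² + 1.9²) ≈ 1.9 units.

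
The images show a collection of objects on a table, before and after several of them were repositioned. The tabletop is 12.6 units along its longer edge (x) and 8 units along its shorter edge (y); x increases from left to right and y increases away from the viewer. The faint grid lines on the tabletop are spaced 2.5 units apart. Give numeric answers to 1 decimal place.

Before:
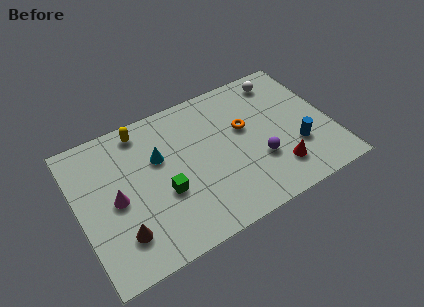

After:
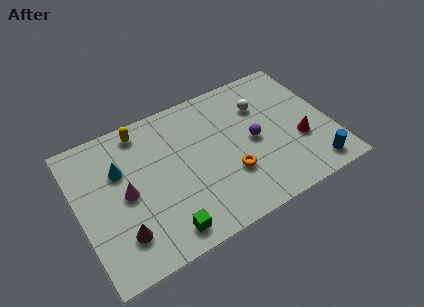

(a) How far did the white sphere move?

1.6

The white sphere moved from about (10.6, 6.8) to (9.4, 5.7), a distance of √(1.2² + 1.1²) ≈ 1.6.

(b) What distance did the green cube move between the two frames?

2.0

From (4.1, 3.1) to (3.8, 1.1), the green cube covered √(0.3² + 2.0²) ≈ 2.0 units.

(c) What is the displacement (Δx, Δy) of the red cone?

(1.3, 1.1)

The red cone started near (9.6, 1.8) and ended near (10.9, 2.9).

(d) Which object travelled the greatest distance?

the orange torus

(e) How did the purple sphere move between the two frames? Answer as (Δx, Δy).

(-0.1, 1.2)

From the two frames, the purple sphere sits at roughly (8.8, 2.7) before and (8.7, 3.9) after.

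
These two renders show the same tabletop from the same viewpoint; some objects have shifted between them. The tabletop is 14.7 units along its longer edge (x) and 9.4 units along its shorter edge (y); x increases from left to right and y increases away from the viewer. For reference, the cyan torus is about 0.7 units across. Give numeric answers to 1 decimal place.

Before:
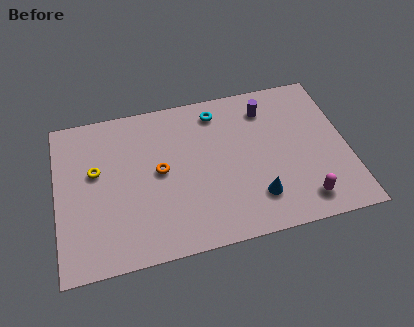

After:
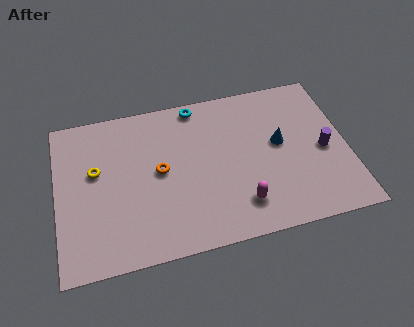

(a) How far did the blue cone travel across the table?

3.3

The blue cone moved from about (9.9, 2.2) to (11.3, 5.2), a distance of √(1.4² + 3.0²) ≈ 3.3.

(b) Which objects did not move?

the orange torus and the yellow torus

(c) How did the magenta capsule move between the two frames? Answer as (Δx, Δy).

(-3.1, 0.5)

The magenta capsule was at about (12.2, 1.5) and moved to about (9.1, 2.0).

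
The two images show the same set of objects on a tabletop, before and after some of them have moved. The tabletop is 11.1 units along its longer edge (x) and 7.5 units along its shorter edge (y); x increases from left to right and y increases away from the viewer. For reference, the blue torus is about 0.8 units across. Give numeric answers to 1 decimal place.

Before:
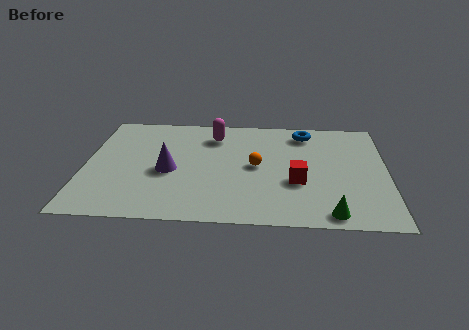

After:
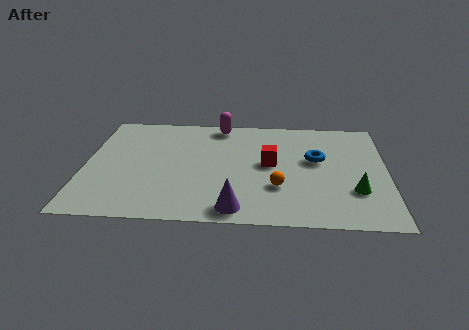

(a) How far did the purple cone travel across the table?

3.5

The purple cone moved from about (3.1, 3.3) to (5.6, 0.9), a distance of √(2.5² + 2.4²) ≈ 3.5.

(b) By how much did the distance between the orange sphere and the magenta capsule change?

+2.2

Before: roughly 2.6 units apart; after: 4.8. That's 2.2 units further apart.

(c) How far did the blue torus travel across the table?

1.9

From (8.1, 6.3) to (8.5, 4.4), the blue torus covered √(0.4² + 1.9²) ≈ 1.9 units.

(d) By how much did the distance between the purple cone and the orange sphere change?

-1.1

They were about 3.2 units apart before and 2.1 after — 1.1 units closer together.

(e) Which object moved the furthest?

the purple cone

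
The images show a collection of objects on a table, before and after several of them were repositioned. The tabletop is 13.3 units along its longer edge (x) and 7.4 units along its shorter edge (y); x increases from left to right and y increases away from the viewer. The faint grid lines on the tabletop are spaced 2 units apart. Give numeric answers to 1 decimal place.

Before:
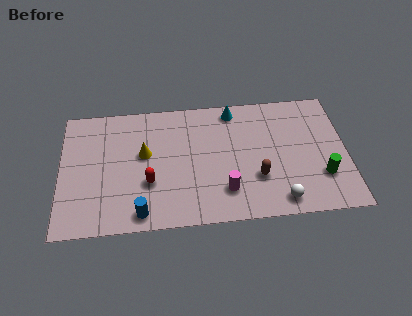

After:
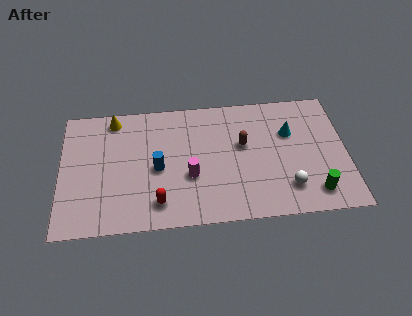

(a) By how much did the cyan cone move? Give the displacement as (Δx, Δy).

(2.6, -1.6)

The cyan cone was at about (8.1, 6.5) and moved to about (10.7, 4.9).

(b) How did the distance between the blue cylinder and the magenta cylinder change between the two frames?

-2.4

Before: roughly 4.0 units apart; after: 1.6. That's 2.4 units closer together.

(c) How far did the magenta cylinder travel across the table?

1.9

From (7.6, 1.8) to (6.0, 2.8), the magenta cylinder covered √(1.6² + 1.0²) ≈ 1.9 units.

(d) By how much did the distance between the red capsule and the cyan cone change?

+1.5

The distance was about 5.6 in the first image and 7.1 in the second, so they moved 1.5 units further apart.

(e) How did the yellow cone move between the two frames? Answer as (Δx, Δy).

(-1.4, 2.2)

From the two frames, the yellow cone sits at roughly (3.9, 4.3) before and (2.5, 6.5) after.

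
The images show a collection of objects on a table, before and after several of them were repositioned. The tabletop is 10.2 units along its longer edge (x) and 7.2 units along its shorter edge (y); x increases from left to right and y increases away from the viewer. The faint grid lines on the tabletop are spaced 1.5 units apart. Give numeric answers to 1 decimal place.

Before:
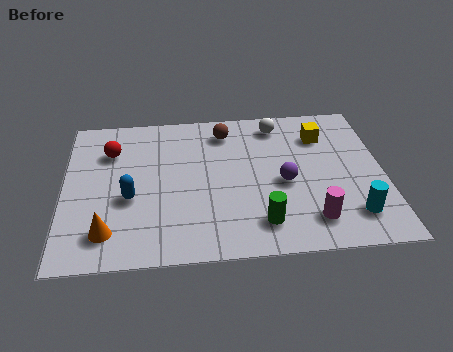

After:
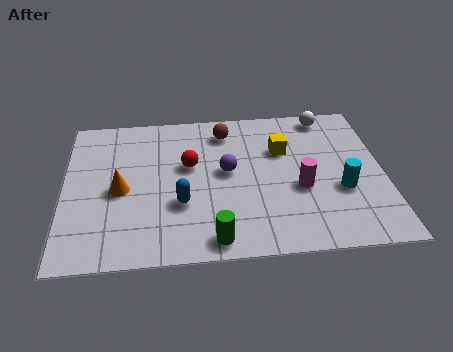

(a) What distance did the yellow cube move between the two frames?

1.4

The yellow cube was near (8.3, 5.4) before and (7.0, 4.8) after, so it travelled √(1.3² + 0.6²) ≈ 1.4 units.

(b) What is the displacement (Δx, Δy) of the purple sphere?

(-1.8, 0.7)

The purple sphere was at about (7.0, 3.2) and moved to about (5.2, 3.9).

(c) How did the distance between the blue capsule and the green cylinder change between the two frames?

-2.4

The distance was about 4.4 in the first image and 2.0 in the second, so they moved 2.4 units closer together.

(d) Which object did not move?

the brown sphere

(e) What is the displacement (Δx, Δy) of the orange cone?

(0.4, 1.9)

The orange cone was at about (1.4, 1.4) and moved to about (1.8, 3.3).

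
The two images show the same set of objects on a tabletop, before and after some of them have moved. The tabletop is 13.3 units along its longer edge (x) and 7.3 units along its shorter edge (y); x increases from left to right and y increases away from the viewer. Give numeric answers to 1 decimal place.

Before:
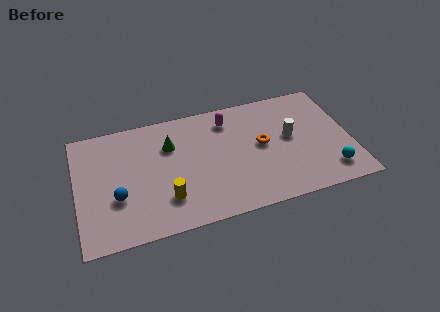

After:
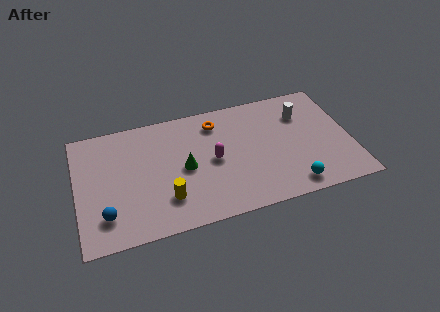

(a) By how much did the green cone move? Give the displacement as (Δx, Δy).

(0.6, -1.6)

From the two frames, the green cone sits at roughly (4.6, 5.1) before and (5.2, 3.5) after.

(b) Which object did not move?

the yellow cylinder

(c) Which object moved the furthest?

the orange torus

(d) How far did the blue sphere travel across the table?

1.1

From (1.9, 2.6) to (1.3, 1.7), the blue sphere covered √(0.6² + 0.9²) ≈ 1.1 units.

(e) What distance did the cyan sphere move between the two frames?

1.9

From (12.1, 1.4) to (10.2, 1.0), the cyan sphere covered √(1.9² + 0.4²) ≈ 1.9 units.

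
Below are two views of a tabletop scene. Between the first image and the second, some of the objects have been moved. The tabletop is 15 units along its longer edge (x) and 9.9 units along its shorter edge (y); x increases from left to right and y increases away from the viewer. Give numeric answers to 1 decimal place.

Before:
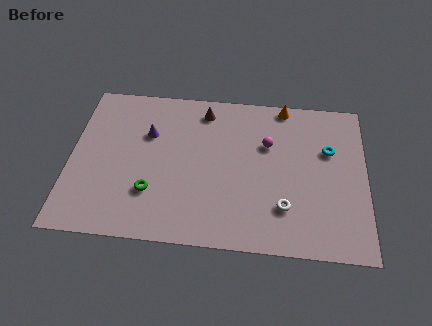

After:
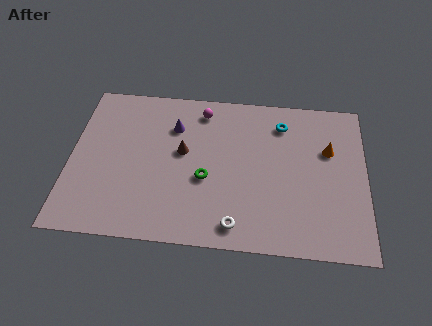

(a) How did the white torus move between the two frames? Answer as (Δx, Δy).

(-2.4, -1.3)

The white torus was at about (10.9, 2.6) and moved to about (8.5, 1.3).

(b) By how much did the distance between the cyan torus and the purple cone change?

-3.7

The distance was about 9.2 in the first image and 5.5 in the second, so they moved 3.7 units closer together.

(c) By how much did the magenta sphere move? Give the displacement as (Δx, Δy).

(-3.4, 1.9)

From the two frames, the magenta sphere sits at roughly (10.0, 6.5) before and (6.6, 8.4) after.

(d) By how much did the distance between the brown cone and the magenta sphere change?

-0.9

Before: roughly 3.8 units apart; after: 2.9. That's 0.9 units closer together.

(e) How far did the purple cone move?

1.4

The purple cone moved from about (3.9, 6.6) to (5.2, 7.2), a distance of √(1.3² + 0.6²) ≈ 1.4.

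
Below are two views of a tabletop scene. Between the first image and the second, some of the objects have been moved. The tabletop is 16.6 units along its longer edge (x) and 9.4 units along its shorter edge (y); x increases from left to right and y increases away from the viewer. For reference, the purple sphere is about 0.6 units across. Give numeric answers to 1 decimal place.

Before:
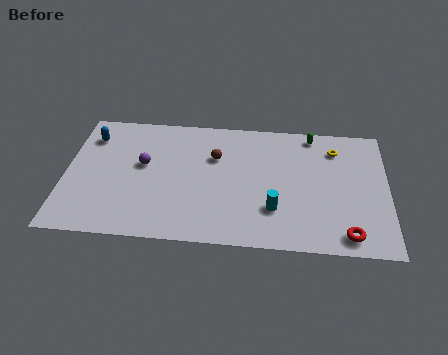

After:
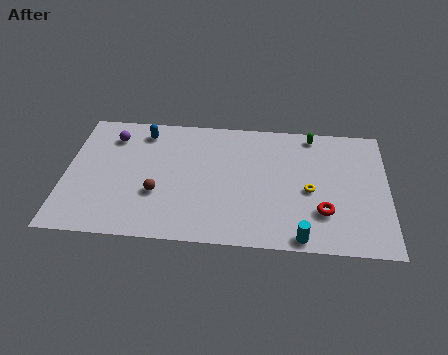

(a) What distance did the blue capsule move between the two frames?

2.8

The blue capsule was near (1.2, 7.3) before and (3.9, 7.9) after, so it travelled √(2.7² + 0.6²) ≈ 2.8 units.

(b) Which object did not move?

the green capsule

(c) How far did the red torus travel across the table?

1.9

The red torus moved from about (14.5, 1.2) to (13.3, 2.7), a distance of √(1.2² + 1.5²) ≈ 1.9.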